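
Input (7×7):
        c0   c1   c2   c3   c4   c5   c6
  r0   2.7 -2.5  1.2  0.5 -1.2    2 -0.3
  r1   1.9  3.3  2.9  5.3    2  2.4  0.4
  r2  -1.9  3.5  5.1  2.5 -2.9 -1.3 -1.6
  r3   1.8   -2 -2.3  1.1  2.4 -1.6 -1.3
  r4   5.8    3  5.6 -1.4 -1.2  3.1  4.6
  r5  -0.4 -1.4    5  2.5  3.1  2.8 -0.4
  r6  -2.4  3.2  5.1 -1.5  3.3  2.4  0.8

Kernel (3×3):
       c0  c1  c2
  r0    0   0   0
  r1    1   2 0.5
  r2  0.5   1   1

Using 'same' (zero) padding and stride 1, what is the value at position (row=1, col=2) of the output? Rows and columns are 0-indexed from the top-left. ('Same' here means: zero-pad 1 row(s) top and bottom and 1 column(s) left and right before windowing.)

21.1

The receptive field on the zero-padded input at this output position is [-2.5 1.2 0.5 / 3.3 2.9 5.3 / 3.5 5.1 2.5]. Elementwise product with the kernel and sum: 3.3·1 + 2.9·2 + 5.3·0.5 + 3.5·0.5 + 5.1·1 + 2.5·1.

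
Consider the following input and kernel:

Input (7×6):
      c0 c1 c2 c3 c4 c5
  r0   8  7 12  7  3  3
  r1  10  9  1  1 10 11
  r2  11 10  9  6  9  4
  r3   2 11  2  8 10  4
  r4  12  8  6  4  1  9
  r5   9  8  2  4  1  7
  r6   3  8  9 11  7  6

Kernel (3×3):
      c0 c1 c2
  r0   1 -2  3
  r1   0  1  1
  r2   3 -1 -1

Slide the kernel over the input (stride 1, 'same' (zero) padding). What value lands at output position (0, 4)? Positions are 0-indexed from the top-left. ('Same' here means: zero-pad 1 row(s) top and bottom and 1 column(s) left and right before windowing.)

The receptive field on the zero-padded input at this output position is [0 0 0 / 7 3 3 / 1 10 11]. Elementwise product with the kernel and sum: 0·1 + 0·-2 + 0·3 + 3·1 + 3·1 + 1·3 + 10·-1 + 11·-1.

-12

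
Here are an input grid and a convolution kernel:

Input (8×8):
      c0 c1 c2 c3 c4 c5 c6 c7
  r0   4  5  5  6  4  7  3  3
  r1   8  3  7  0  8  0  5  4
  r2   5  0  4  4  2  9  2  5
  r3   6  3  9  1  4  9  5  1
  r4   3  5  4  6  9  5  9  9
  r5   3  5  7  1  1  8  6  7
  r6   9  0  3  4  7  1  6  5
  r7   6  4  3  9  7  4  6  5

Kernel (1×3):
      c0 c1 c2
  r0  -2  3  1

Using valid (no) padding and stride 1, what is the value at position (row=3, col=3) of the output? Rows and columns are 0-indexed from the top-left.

19

The receptive field on the input at this output position is [1 4 9]. Elementwise product with the kernel and sum: 1·-2 + 4·3 + 9·1.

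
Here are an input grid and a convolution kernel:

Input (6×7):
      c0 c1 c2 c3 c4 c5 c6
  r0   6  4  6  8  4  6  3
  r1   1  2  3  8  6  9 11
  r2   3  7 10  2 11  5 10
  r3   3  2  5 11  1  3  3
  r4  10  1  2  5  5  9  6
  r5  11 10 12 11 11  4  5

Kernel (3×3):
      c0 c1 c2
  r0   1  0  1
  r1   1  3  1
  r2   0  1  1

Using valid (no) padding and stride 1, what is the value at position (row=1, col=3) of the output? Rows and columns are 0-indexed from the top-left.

61

The receptive field on the input at this output position is [8 6 9 / 2 11 5 / 11 1 3]. Elementwise product with the kernel and sum: 8·1 + 9·1 + 2·1 + 11·3 + 5·1 + 1·1 + 3·1.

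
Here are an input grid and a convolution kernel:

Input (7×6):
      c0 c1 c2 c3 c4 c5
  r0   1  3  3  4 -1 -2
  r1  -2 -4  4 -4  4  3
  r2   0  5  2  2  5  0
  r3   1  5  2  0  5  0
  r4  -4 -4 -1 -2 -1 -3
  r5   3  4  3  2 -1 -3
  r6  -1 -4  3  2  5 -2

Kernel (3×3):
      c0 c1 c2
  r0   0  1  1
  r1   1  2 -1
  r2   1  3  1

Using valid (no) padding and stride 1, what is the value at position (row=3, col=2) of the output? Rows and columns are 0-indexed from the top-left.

The receptive field on the input at this output position is [2 0 5 / -1 -2 -1 / 3 2 -1]. Elementwise product with the kernel and sum: 0·1 + 5·1 + -1·1 + -2·2 + -1·-1 + 3·1 + 2·3 + -1·1.

9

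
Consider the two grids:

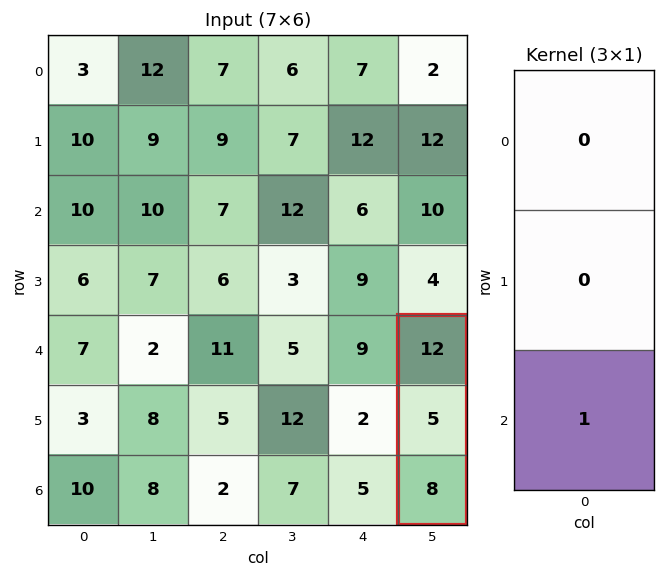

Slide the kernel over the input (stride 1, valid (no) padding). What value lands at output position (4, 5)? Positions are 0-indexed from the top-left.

8

The receptive field on the input at this output position is [12 / 5 / 8]. Elementwise product with the kernel and sum: 8·1.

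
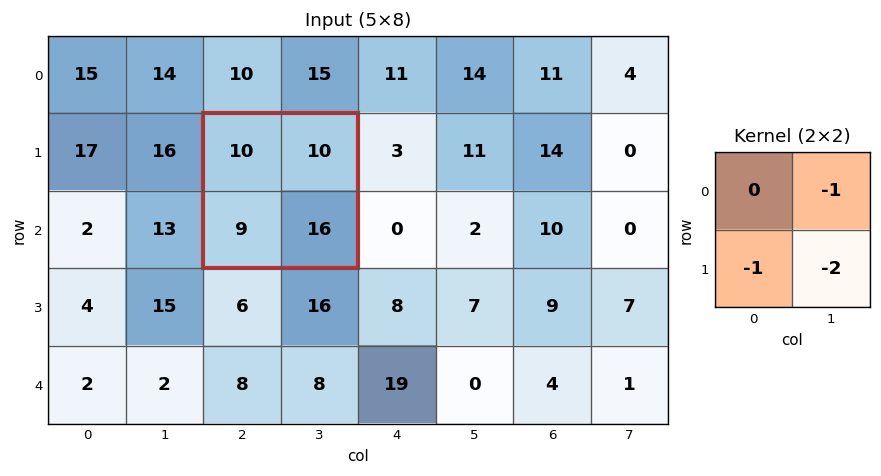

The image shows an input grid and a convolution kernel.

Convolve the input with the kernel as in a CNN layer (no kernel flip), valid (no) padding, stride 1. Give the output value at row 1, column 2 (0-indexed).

-51

The receptive field on the input at this output position is [10 10 / 9 16]. Elementwise product with the kernel and sum: 10·-1 + 9·-1 + 16·-2.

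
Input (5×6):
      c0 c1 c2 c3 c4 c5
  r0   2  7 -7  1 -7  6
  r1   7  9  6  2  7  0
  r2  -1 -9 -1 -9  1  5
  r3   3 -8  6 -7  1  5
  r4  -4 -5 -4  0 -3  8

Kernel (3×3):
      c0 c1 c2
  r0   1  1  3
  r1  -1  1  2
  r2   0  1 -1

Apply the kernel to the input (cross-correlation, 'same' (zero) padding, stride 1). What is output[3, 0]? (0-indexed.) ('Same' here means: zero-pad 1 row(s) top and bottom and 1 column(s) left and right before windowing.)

-40

The receptive field on the zero-padded input at this output position is [0 -1 -9 / 0 3 -8 / 0 -4 -5]. Elementwise product with the kernel and sum: 0·1 + -1·1 + -9·3 + 0·-1 + 3·1 + -8·2 + -4·1 + -5·-1.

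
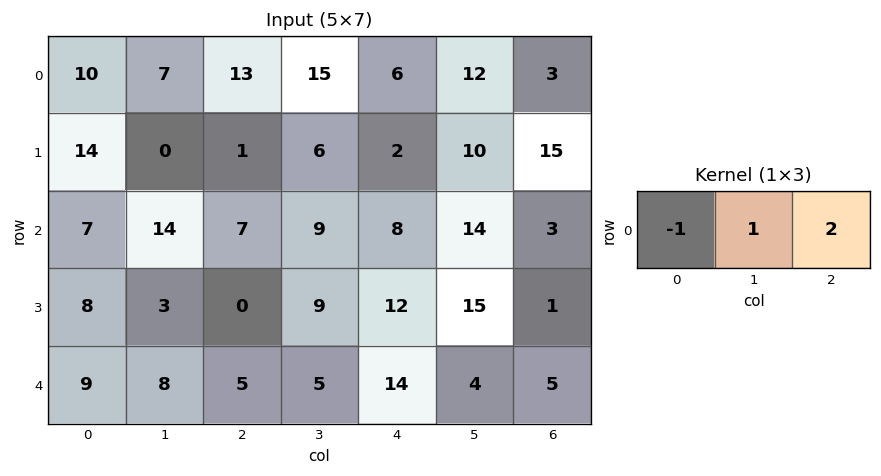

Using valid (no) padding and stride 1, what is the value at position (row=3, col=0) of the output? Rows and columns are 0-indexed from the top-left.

-5

The receptive field on the input at this output position is [8 3 0]. Elementwise product with the kernel and sum: 8·-1 + 3·1 + 0·2.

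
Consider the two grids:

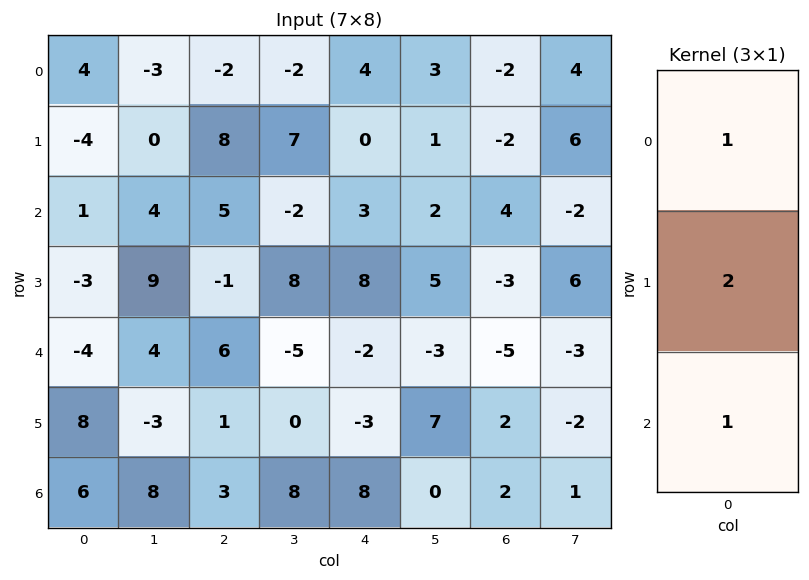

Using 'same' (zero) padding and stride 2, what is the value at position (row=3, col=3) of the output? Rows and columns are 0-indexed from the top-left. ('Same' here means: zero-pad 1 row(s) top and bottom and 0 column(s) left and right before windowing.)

6

The receptive field on the zero-padded input at this output position is [2 / 2 / 0]. Elementwise product with the kernel and sum: 2·1 + 2·2 + 0·1.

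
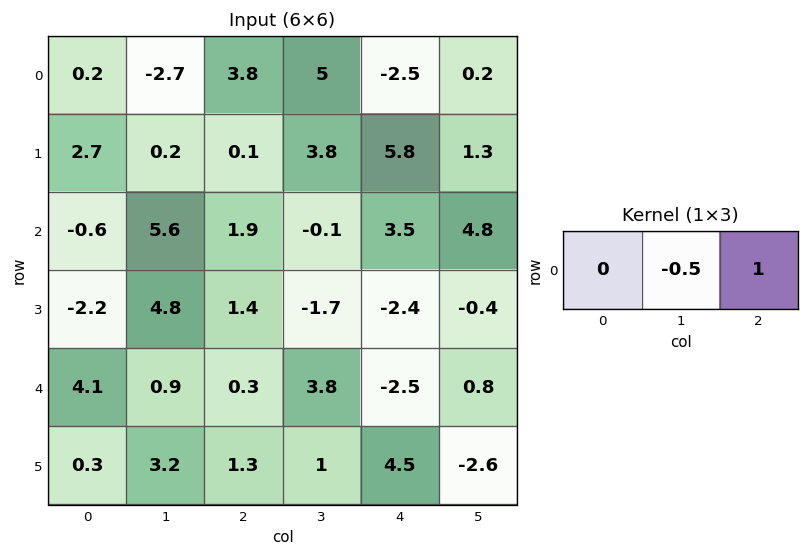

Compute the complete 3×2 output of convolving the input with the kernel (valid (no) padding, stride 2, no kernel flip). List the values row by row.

5.15 -5
-0.9 3.55
-0.15 -4.4

Output[0,0]: The receptive field on the input at this output position is [0.2 -2.7 3.8]. Elementwise product with the kernel and sum: -2.7·-0.5 + 3.8·1.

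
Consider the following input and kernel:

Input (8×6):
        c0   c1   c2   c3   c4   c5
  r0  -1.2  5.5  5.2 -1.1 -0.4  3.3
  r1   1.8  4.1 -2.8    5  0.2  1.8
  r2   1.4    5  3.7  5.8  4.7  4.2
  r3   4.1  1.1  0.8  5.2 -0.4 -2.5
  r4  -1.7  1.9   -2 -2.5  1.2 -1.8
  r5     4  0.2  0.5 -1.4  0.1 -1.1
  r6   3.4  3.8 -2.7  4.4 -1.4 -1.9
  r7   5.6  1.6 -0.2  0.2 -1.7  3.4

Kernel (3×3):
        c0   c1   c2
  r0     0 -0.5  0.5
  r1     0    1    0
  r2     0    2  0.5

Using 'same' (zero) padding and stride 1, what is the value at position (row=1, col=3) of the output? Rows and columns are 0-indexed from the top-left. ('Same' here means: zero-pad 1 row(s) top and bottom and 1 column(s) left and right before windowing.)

19.3

The receptive field on the zero-padded input at this output position is [5.2 -1.1 -0.4 / -2.8 5 0.2 / 3.7 5.8 4.7]. Elementwise product with the kernel and sum: -1.1·-0.5 + -0.4·0.5 + 5·1 + 5.8·2 + 4.7·0.5.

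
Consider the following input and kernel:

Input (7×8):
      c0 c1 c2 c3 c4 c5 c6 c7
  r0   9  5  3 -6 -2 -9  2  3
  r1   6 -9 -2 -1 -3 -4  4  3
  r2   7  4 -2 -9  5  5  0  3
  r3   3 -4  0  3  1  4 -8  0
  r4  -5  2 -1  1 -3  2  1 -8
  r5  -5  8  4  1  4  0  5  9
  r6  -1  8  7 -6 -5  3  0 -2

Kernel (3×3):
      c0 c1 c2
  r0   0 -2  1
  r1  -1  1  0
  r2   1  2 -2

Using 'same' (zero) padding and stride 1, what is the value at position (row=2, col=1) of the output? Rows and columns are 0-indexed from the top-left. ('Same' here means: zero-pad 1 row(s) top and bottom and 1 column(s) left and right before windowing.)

8

The receptive field on the zero-padded input at this output position is [6 -9 -2 / 7 4 -2 / 3 -4 0]. Elementwise product with the kernel and sum: -9·-2 + -2·1 + 7·-1 + 4·1 + 3·1 + -4·2 + 0·-2.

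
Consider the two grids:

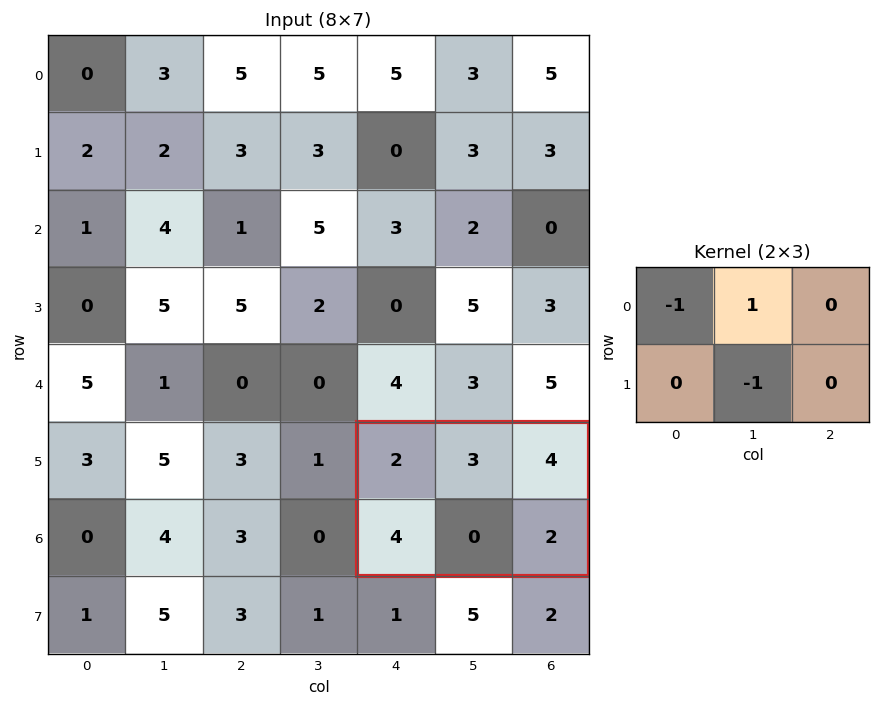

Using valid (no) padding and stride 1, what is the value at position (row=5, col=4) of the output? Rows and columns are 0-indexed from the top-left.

The receptive field on the input at this output position is [2 3 4 / 4 0 2]. Elementwise product with the kernel and sum: 2·-1 + 3·1 + 0·-1.

1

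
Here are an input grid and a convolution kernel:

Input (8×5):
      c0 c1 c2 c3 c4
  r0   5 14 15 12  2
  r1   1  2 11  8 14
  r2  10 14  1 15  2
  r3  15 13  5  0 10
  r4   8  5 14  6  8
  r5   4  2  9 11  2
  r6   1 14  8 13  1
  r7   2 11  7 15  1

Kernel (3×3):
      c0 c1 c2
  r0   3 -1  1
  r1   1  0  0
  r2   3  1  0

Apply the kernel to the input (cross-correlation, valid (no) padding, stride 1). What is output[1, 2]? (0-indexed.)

55

The receptive field on the input at this output position is [11 8 14 / 1 15 2 / 5 0 10]. Elementwise product with the kernel and sum: 11·3 + 8·-1 + 14·1 + 1·1 + 5·3 + 0·1.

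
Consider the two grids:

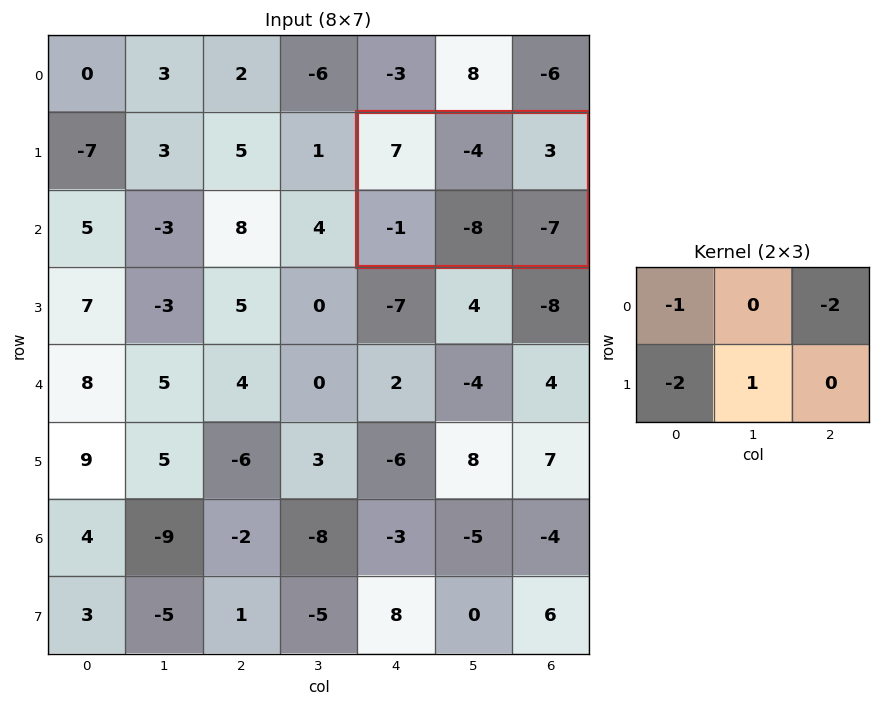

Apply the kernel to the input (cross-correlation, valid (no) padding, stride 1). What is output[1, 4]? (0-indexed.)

-19

The receptive field on the input at this output position is [7 -4 3 / -1 -8 -7]. Elementwise product with the kernel and sum: 7·-1 + 3·-2 + -1·-2 + -8·1.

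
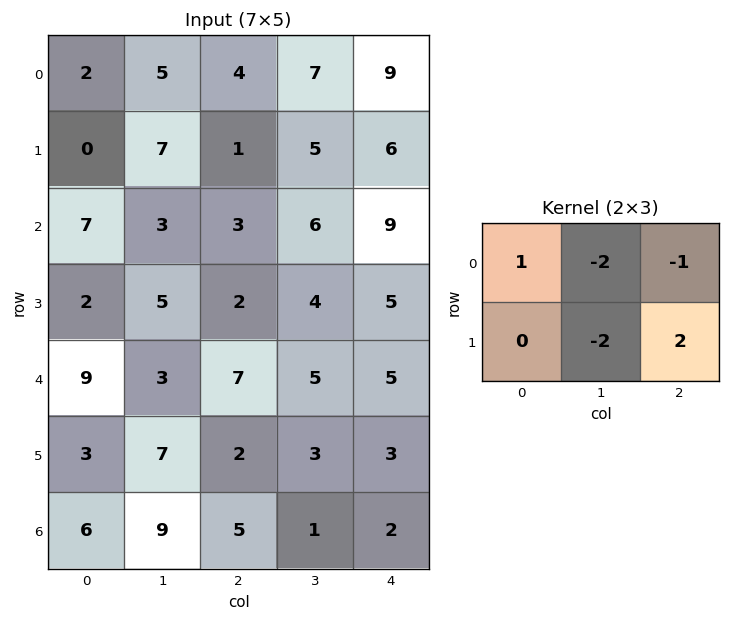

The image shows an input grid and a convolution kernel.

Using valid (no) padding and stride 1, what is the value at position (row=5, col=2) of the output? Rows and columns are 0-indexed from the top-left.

The receptive field on the input at this output position is [2 3 3 / 5 1 2]. Elementwise product with the kernel and sum: 2·1 + 3·-2 + 3·-1 + 1·-2 + 2·2.

-5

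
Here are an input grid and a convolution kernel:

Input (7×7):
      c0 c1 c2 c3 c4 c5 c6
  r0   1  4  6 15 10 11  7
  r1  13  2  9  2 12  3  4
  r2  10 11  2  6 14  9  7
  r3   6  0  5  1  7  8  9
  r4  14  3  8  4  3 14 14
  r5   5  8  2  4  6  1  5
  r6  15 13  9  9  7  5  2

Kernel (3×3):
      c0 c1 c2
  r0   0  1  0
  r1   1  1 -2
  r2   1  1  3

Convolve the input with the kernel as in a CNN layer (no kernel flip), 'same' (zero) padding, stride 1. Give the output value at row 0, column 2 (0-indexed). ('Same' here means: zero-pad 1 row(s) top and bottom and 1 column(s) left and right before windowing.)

-3

The receptive field on the zero-padded input at this output position is [0 0 0 / 4 6 15 / 2 9 2]. Elementwise product with the kernel and sum: 0·1 + 4·1 + 6·1 + 15·-2 + 2·1 + 9·1 + 2·3.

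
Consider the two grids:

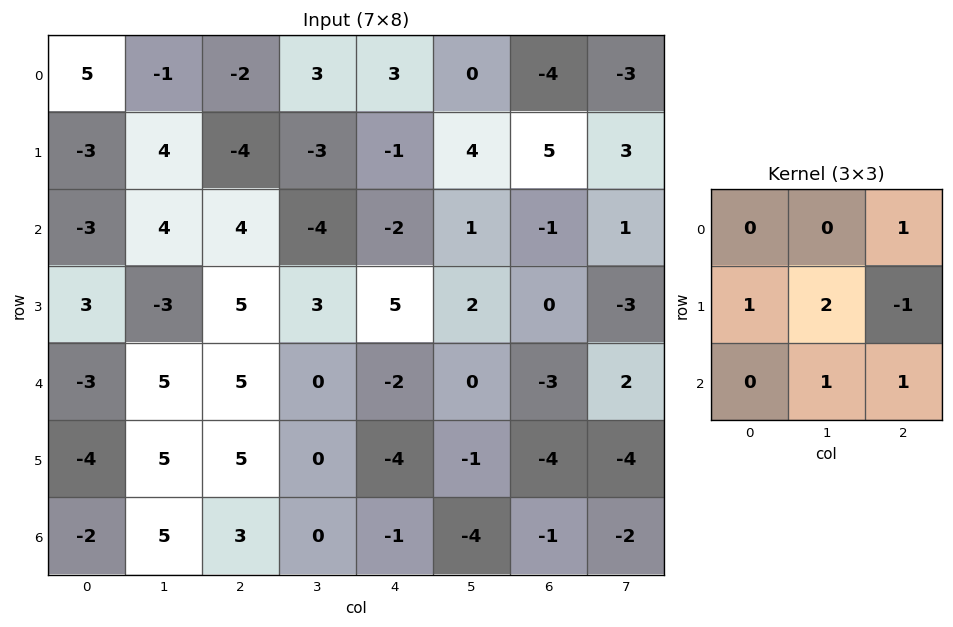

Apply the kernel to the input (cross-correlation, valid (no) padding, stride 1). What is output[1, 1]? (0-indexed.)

The receptive field on the input at this output position is [4 -4 -3 / 4 4 -4 / -3 5 3]. Elementwise product with the kernel and sum: -3·1 + 4·1 + 4·2 + -4·-1 + 5·1 + 3·1.

21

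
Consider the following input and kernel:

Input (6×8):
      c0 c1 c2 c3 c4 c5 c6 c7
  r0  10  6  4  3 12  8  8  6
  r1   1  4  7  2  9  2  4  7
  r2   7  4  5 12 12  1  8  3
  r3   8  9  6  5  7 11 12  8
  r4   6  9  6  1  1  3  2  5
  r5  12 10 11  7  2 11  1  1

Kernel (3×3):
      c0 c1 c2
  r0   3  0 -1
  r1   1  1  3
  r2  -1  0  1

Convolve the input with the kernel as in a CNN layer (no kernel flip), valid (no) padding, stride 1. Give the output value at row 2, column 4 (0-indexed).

83

The receptive field on the input at this output position is [12 1 8 / 7 11 12 / 1 3 2]. Elementwise product with the kernel and sum: 12·3 + 8·-1 + 7·1 + 11·1 + 12·3 + 1·-1 + 2·1.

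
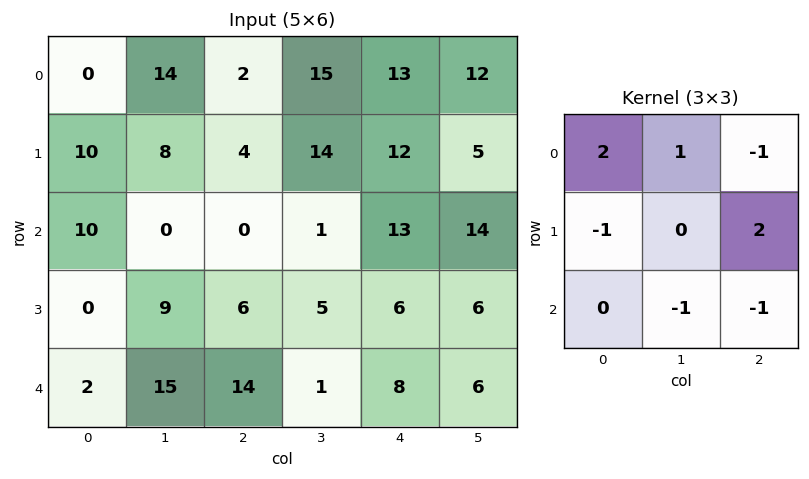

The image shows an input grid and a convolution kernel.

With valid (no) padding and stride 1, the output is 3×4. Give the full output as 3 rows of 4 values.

Output[0,0]: The receptive field on the input at this output position is [0 14 2 / 10 8 4 / 10 0 0]. Elementwise product with the kernel and sum: 0·2 + 14·1 + 2·-1 + 10·-1 + 4·2 + 0·-1 + 0·-1.
Output[0,1]: The receptive field on the input at this output position is [14 2 15 / 8 4 14 / 0 0 1]. Elementwise product with the kernel and sum: 14·2 + 2·1 + 15·-1 + 8·-1 + 14·2 + 0·-1 + 1·-1.

10 34 12 0
-1 -3 25 50
3 -15 -15 -6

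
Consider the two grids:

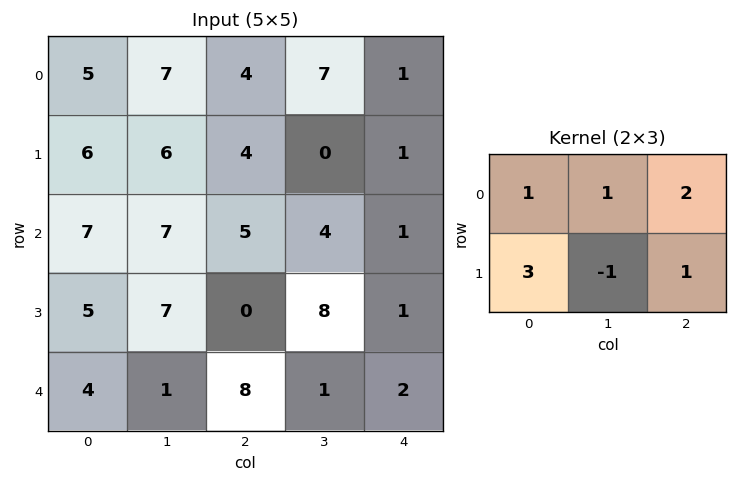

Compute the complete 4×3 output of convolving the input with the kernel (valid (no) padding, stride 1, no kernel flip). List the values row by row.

Output[0,0]: The receptive field on the input at this output position is [5 7 4 / 6 6 4]. Elementwise product with the kernel and sum: 5·1 + 7·1 + 4·2 + 6·3 + 6·-1 + 4·1.
Output[0,1]: The receptive field on the input at this output position is [7 4 7 / 6 4 0]. Elementwise product with the kernel and sum: 7·1 + 4·1 + 7·2 + 6·3 + 4·-1 + 0·1.

36 39 26
39 30 18
32 49 4
31 19 35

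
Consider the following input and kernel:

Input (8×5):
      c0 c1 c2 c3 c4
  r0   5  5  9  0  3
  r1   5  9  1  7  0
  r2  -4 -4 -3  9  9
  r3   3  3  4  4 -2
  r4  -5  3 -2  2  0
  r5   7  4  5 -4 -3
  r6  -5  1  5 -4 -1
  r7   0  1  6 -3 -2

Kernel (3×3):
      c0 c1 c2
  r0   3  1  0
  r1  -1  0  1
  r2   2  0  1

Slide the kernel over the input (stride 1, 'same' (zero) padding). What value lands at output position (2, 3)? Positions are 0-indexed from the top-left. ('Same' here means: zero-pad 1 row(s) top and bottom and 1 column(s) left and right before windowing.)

The receptive field on the zero-padded input at this output position is [1 7 0 / -3 9 9 / 4 4 -2]. Elementwise product with the kernel and sum: 1·3 + 7·1 + -3·-1 + 9·1 + 4·2 + -2·1.

28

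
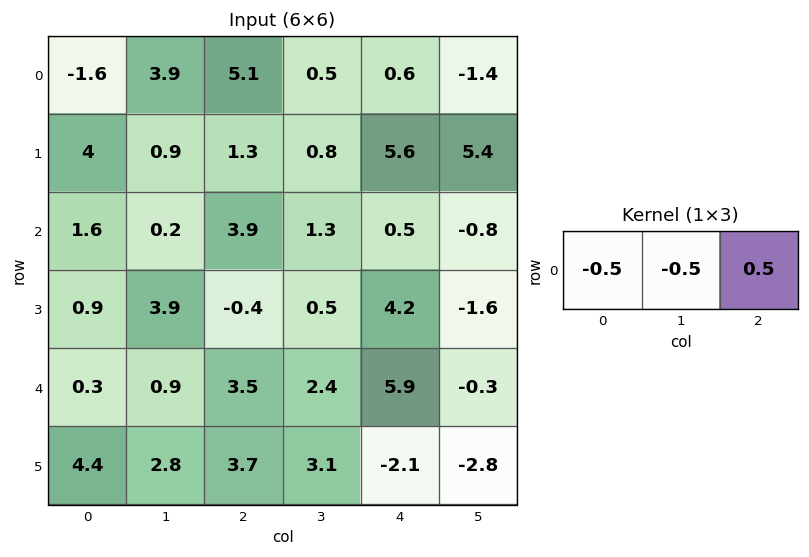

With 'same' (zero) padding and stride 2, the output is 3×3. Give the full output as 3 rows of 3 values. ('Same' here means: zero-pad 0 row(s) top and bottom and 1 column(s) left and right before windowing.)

2.75 -4.25 -1.25
-0.7 -1.4 -1.3
0.3 -1 -4.3

Output[0,0]: The receptive field on the zero-padded input at this output position is [0 -1.6 3.9]. Elementwise product with the kernel and sum: 0·-0.5 + -1.6·-0.5 + 3.9·0.5.
Output[0,1]: The receptive field on the zero-padded input at this output position is [3.9 5.1 0.5]. Elementwise product with the kernel and sum: 3.9·-0.5 + 5.1·-0.5 + 0.5·0.5.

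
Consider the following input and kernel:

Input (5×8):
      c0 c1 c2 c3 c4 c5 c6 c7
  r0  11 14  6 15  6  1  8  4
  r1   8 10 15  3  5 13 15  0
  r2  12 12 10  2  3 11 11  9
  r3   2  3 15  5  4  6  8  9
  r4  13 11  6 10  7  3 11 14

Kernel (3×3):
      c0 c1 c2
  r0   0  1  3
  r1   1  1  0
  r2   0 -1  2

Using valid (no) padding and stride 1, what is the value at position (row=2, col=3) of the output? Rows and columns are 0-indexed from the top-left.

44

The receptive field on the input at this output position is [2 3 11 / 5 4 6 / 10 7 3]. Elementwise product with the kernel and sum: 3·1 + 11·3 + 5·1 + 4·1 + 7·-1 + 3·2.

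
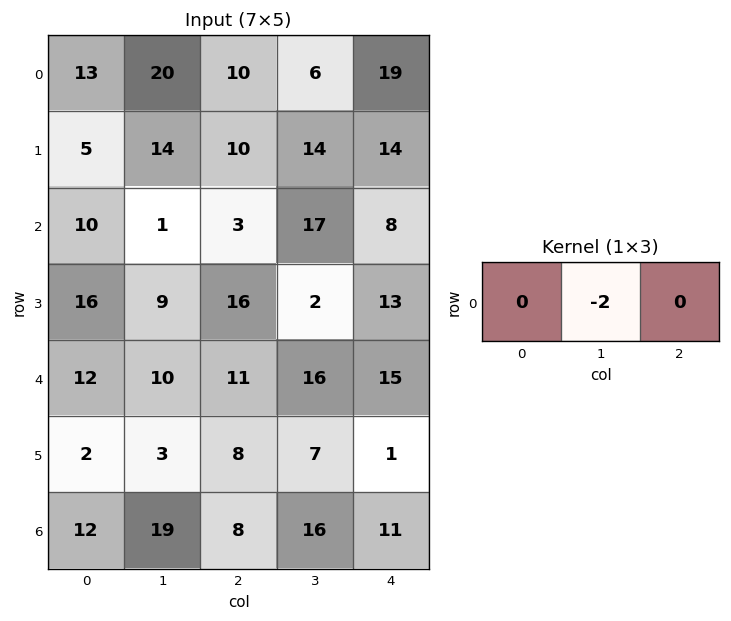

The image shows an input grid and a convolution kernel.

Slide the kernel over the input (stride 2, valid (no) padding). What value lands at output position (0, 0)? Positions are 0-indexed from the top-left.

-40

The receptive field on the input at this output position is [13 20 10]. Elementwise product with the kernel and sum: 20·-2.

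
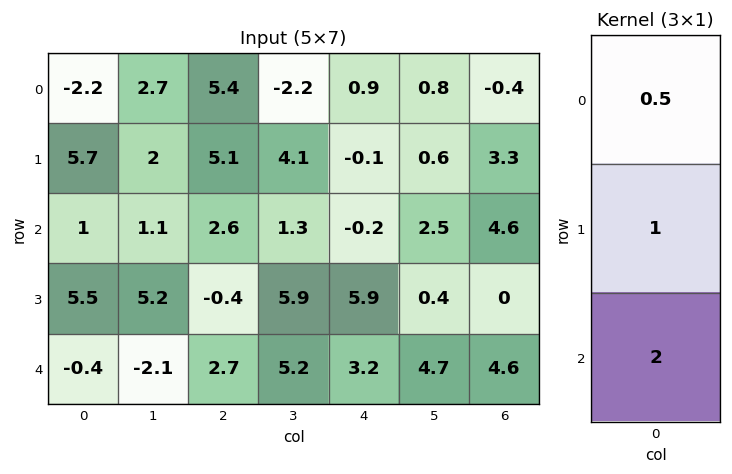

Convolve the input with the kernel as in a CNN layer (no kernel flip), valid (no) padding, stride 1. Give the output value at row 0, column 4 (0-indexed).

-0.05

The receptive field on the input at this output position is [0.9 / -0.1 / -0.2]. Elementwise product with the kernel and sum: 0.9·0.5 + -0.1·1 + -0.2·2.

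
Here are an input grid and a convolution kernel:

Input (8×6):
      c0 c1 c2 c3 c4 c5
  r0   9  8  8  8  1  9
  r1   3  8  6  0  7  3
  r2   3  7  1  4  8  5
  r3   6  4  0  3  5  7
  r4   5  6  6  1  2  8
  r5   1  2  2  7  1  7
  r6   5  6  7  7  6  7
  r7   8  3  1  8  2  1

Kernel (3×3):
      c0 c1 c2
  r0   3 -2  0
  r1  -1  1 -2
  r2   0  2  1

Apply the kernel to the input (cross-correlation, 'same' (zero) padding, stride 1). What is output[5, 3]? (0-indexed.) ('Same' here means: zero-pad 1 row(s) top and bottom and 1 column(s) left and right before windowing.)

39

The receptive field on the zero-padded input at this output position is [6 1 2 / 2 7 1 / 7 7 6]. Elementwise product with the kernel and sum: 6·3 + 1·-2 + 2·-1 + 7·1 + 1·-2 + 7·2 + 6·1.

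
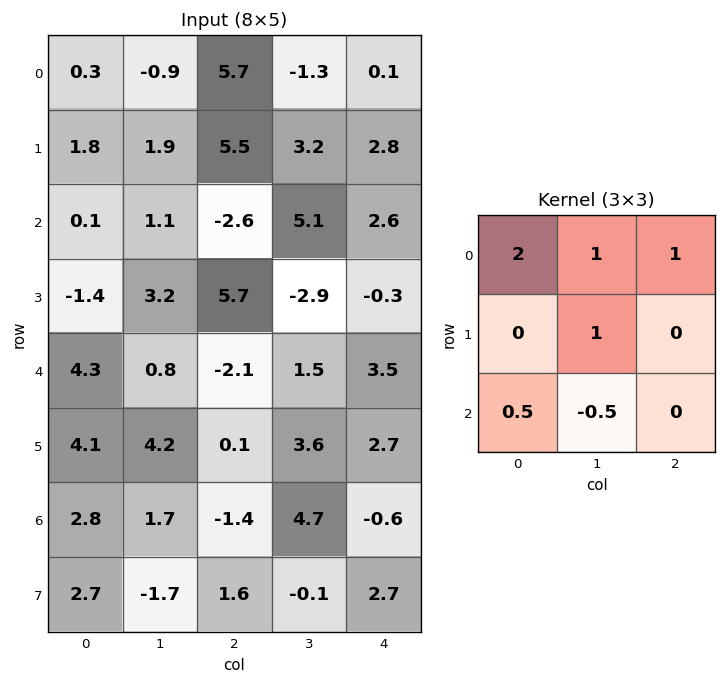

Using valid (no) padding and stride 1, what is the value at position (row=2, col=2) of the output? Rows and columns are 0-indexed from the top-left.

The receptive field on the input at this output position is [-2.6 5.1 2.6 / 5.7 -2.9 -0.3 / -2.1 1.5 3.5]. Elementwise product with the kernel and sum: -2.6·2 + 5.1·1 + 2.6·1 + -2.9·1 + -2.1·0.5 + 1.5·-0.5.

-2.2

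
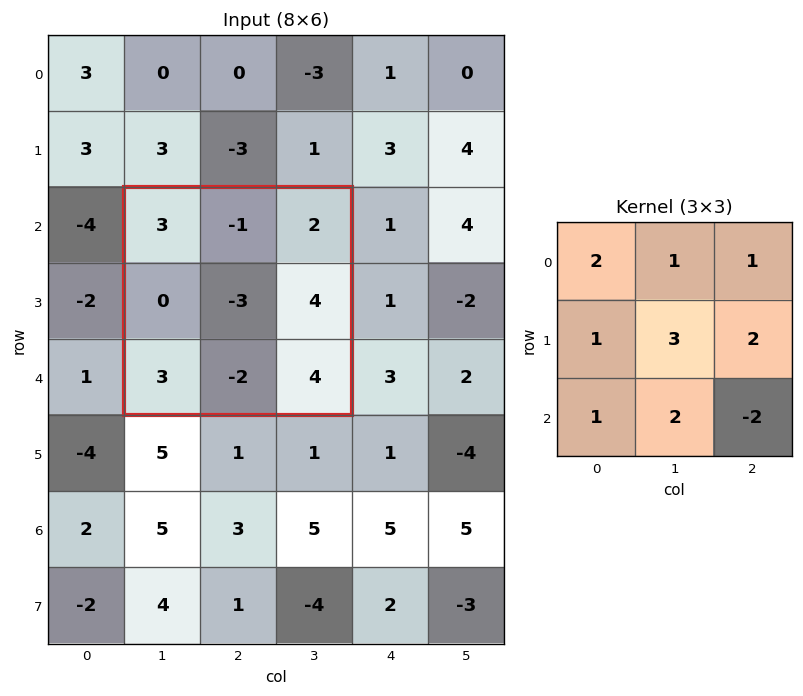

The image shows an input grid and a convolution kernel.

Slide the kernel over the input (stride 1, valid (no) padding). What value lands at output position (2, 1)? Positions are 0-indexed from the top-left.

-3

The receptive field on the input at this output position is [3 -1 2 / 0 -3 4 / 3 -2 4]. Elementwise product with the kernel and sum: 3·2 + -1·1 + 2·1 + 0·1 + -3·3 + 4·2 + 3·1 + -2·2 + 4·-2.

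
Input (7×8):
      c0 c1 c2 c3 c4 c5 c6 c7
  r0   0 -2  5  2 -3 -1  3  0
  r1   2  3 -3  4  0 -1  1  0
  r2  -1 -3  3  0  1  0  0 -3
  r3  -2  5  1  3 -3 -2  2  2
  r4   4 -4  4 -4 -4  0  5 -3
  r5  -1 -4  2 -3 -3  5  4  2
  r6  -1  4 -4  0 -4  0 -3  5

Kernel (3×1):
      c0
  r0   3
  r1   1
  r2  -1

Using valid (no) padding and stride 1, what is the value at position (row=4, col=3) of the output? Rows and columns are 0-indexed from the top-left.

-15

The receptive field on the input at this output position is [-4 / -3 / 0]. Elementwise product with the kernel and sum: -4·3 + -3·1 + 0·-1.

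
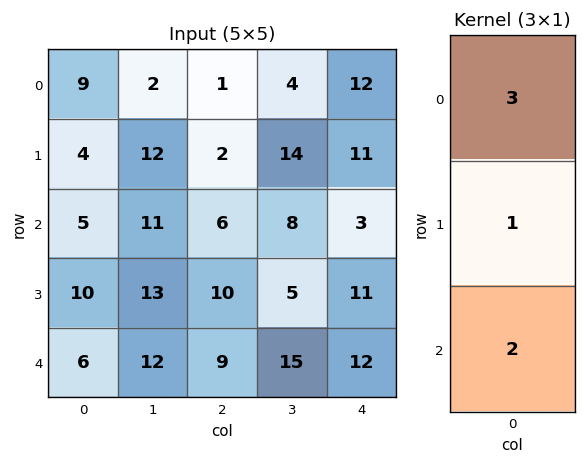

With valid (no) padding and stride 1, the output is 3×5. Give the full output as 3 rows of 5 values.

Output[0,0]: The receptive field on the input at this output position is [9 / 4 / 5]. Elementwise product with the kernel and sum: 9·3 + 4·1 + 5·2.
Output[0,1]: The receptive field on the input at this output position is [2 / 12 / 11]. Elementwise product with the kernel and sum: 2·3 + 12·1 + 11·2.

41 40 17 42 53
37 73 32 60 58
37 70 46 59 44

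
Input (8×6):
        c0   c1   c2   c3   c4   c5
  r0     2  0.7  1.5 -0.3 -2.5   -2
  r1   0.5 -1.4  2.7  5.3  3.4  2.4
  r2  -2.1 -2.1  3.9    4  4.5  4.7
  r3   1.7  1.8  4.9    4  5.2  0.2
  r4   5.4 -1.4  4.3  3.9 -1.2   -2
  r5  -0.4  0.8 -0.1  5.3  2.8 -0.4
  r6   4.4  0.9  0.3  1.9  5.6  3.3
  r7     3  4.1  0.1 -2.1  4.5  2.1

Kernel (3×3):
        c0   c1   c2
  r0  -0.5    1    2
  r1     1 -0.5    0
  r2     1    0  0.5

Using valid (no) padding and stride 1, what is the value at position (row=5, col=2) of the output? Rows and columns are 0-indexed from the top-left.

The receptive field on the input at this output position is [-0.1 5.3 2.8 / 0.3 1.9 5.6 / 0.1 -2.1 4.5]. Elementwise product with the kernel and sum: -0.1·-0.5 + 5.3·1 + 2.8·2 + 0.3·1 + 1.9·-0.5 + 0.1·1 + 4.5·0.5.

12.65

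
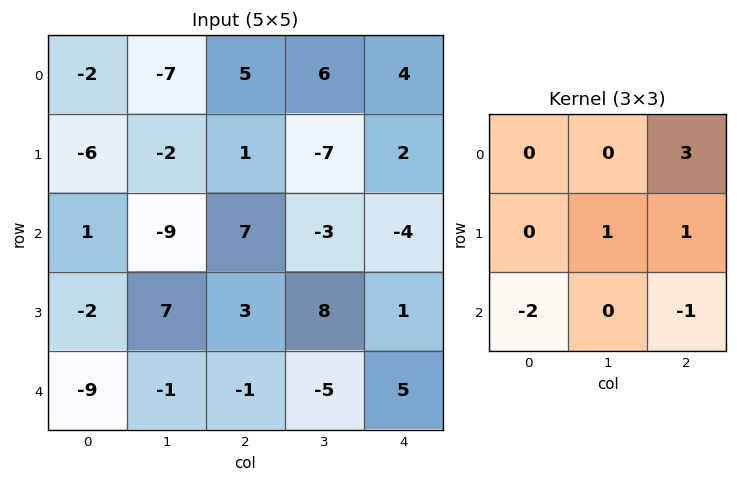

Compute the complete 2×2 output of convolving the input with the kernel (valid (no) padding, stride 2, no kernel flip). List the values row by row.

Output[0,0]: The receptive field on the input at this output position is [-2 -7 5 / -6 -2 1 / 1 -9 7]. Elementwise product with the kernel and sum: 5·3 + -2·1 + 1·1 + 1·-2 + 7·-1.

5 -3
50 -6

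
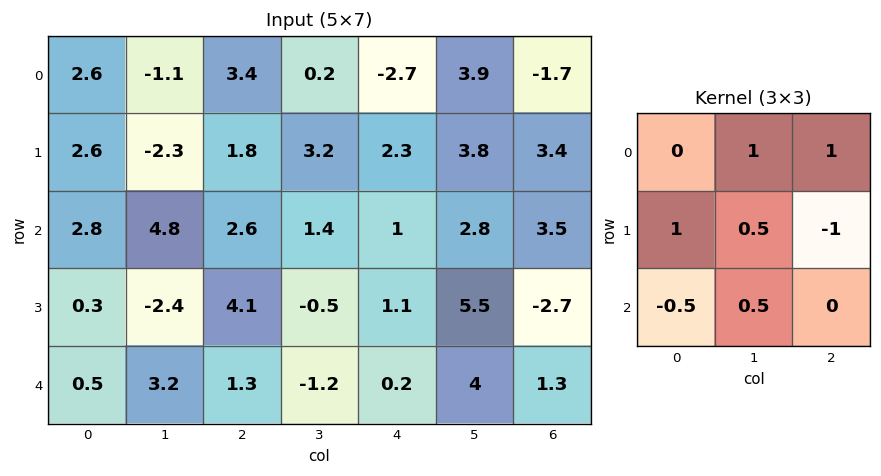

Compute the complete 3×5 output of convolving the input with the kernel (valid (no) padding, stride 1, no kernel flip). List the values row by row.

2.95 -2.1 -2 1.55 3.9
0.75 12.95 5.5 6 8.3
3.75 3.2 3.9 -0.95 14.75

Output[0,0]: The receptive field on the input at this output position is [2.6 -1.1 3.4 / 2.6 -2.3 1.8 / 2.8 4.8 2.6]. Elementwise product with the kernel and sum: -1.1·1 + 3.4·1 + 2.6·1 + -2.3·0.5 + 1.8·-1 + 2.8·-0.5 + 4.8·0.5.
Output[0,1]: The receptive field on the input at this output position is [-1.1 3.4 0.2 / -2.3 1.8 3.2 / 4.8 2.6 1.4]. Elementwise product with the kernel and sum: 3.4·1 + 0.2·1 + -2.3·1 + 1.8·0.5 + 3.2·-1 + 4.8·-0.5 + 2.6·0.5.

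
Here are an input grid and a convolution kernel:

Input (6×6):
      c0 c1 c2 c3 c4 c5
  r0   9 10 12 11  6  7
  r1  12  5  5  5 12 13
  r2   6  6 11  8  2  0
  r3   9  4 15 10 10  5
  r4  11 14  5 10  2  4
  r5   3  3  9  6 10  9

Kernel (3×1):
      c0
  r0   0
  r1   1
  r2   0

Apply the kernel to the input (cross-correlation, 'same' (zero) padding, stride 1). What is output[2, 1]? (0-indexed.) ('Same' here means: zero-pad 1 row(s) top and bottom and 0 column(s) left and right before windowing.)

The receptive field on the zero-padded input at this output position is [5 / 6 / 4]. Elementwise product with the kernel and sum: 6·1.

6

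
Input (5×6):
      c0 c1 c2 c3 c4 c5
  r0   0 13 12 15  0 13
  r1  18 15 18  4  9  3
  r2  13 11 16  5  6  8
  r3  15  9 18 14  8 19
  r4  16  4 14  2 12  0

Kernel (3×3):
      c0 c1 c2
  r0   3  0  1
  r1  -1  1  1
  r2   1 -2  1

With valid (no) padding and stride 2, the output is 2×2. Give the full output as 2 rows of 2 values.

34 43
89 80

Output[0,0]: The receptive field on the input at this output position is [0 13 12 / 18 15 18 / 13 11 16]. Elementwise product with the kernel and sum: 0·3 + 12·1 + 18·-1 + 15·1 + 18·1 + 13·1 + 11·-2 + 16·1.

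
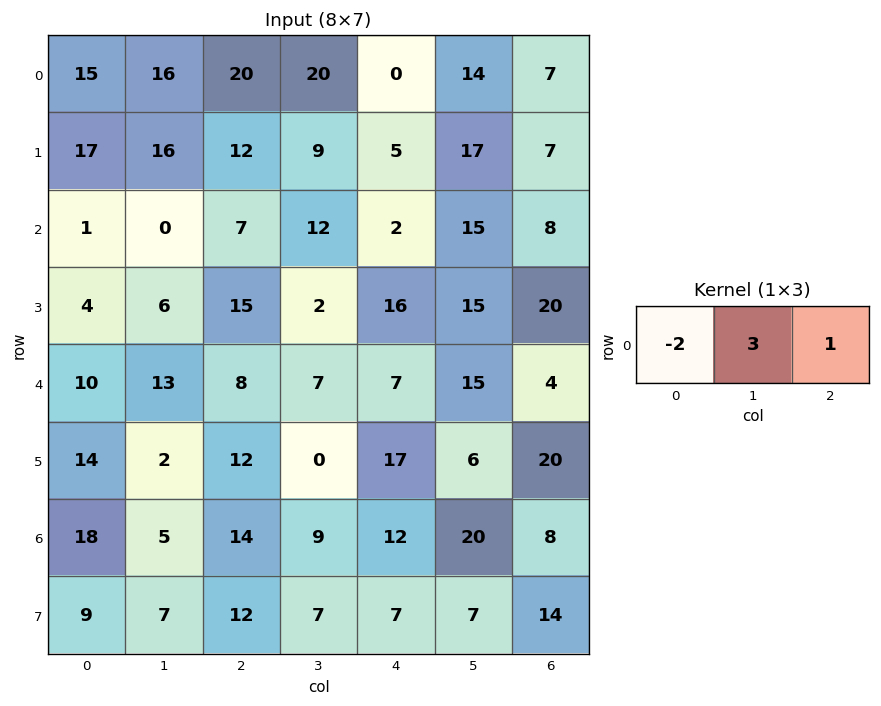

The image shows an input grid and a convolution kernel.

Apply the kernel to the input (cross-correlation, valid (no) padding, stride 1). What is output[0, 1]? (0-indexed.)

48

The receptive field on the input at this output position is [16 20 20]. Elementwise product with the kernel and sum: 16·-2 + 20·3 + 20·1.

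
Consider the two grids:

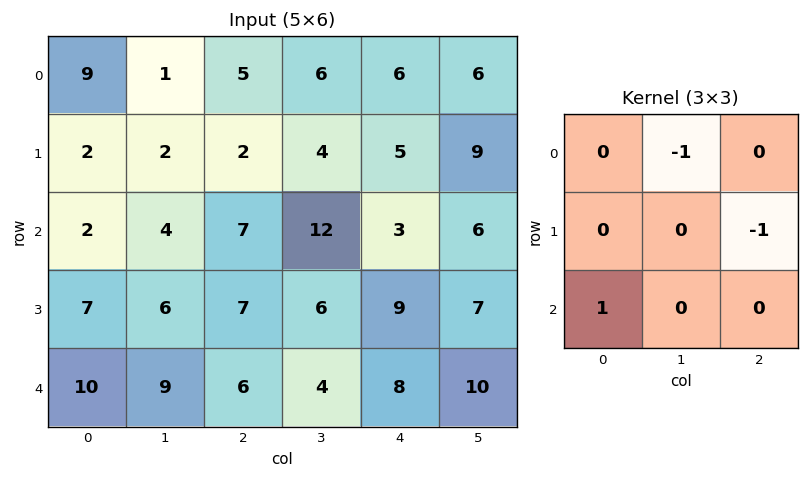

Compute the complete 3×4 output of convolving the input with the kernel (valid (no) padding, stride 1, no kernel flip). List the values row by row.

Output[0,0]: The receptive field on the input at this output position is [9 1 5 / 2 2 2 / 2 4 7]. Elementwise product with the kernel and sum: 1·-1 + 2·-1 + 2·1.

-1 -5 -4 -3
-2 -8 0 -5
-1 -4 -15 -6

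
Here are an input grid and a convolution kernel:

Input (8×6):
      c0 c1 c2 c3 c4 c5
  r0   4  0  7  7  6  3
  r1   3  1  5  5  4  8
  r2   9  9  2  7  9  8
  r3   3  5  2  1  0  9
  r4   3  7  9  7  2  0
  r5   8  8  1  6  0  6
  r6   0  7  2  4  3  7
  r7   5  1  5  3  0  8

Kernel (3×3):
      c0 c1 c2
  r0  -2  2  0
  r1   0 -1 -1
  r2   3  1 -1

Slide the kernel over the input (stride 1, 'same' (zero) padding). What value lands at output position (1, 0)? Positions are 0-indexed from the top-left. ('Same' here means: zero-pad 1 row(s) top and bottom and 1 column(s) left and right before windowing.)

4

The receptive field on the zero-padded input at this output position is [0 4 0 / 0 3 1 / 0 9 9]. Elementwise product with the kernel and sum: 0·-2 + 4·2 + 3·-1 + 1·-1 + 0·3 + 9·1 + 9·-1.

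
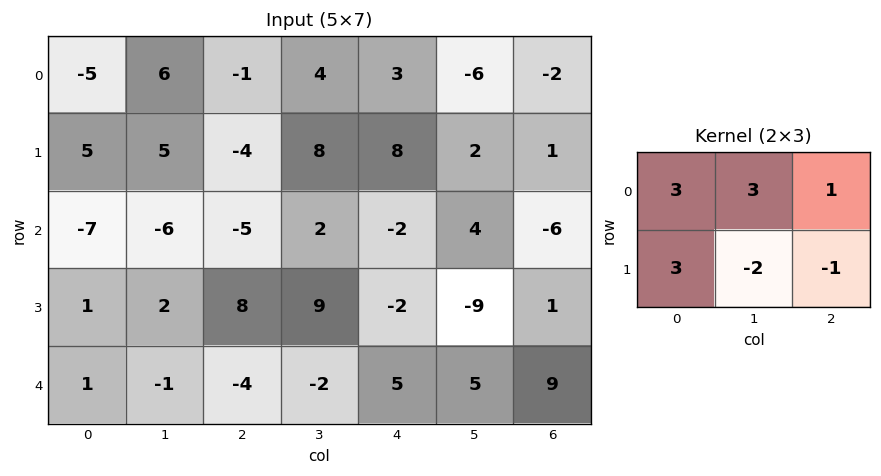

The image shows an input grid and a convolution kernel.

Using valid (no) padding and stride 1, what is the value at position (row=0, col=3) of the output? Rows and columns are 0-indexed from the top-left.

The receptive field on the input at this output position is [4 3 -6 / 8 8 2]. Elementwise product with the kernel and sum: 4·3 + 3·3 + -6·1 + 8·3 + 8·-2 + 2·-1.

21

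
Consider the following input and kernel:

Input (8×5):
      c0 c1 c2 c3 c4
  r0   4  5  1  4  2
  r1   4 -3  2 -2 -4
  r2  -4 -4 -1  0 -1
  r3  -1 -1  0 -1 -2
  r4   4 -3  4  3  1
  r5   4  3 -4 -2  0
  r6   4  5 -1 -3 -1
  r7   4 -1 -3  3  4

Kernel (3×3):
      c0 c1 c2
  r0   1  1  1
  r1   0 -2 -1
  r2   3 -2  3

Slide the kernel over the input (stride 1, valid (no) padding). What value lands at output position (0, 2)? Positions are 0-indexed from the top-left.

The receptive field on the input at this output position is [1 4 2 / 2 -2 -4 / -1 0 -1]. Elementwise product with the kernel and sum: 1·1 + 4·1 + 2·1 + -2·-2 + -4·-1 + -1·3 + 0·-2 + -1·3.

9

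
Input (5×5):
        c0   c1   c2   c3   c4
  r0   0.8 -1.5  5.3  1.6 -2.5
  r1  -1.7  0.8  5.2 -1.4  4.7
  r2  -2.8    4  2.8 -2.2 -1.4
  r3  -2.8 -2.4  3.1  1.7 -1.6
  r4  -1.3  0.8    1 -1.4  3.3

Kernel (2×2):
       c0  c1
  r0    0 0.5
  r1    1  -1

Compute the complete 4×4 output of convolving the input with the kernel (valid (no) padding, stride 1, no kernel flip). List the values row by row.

-3.25 -1.75 7.4 -7.35
-6.4 3.8 4.3 1.55
1.6 -4.1 0.3 2.6
-3.3 1.35 3.25 -5.5

Output[0,0]: The receptive field on the input at this output position is [0.8 -1.5 / -1.7 0.8]. Elementwise product with the kernel and sum: -1.5·0.5 + -1.7·1 + 0.8·-1.
Output[0,1]: The receptive field on the input at this output position is [-1.5 5.3 / 0.8 5.2]. Elementwise product with the kernel and sum: 5.3·0.5 + 0.8·1 + 5.2·-1.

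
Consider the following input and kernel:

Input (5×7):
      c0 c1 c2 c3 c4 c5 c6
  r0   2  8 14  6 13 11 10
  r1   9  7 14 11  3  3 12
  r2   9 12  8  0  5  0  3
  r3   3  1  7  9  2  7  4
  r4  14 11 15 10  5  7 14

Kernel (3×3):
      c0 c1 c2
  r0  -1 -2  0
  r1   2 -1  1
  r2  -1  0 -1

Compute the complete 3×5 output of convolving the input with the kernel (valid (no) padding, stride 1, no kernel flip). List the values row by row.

Output[0,0]: The receptive field on the input at this output position is [2 8 14 / 9 7 14 / 9 12 8]. Elementwise product with the kernel and sum: 2·-1 + 8·-2 + 9·2 + 7·-1 + 14·1 + 9·-1 + 8·-1.

-10 -37 -19 -10 -28
-19 -29 -24 -38 -2
-50 -45 -21 -4 -23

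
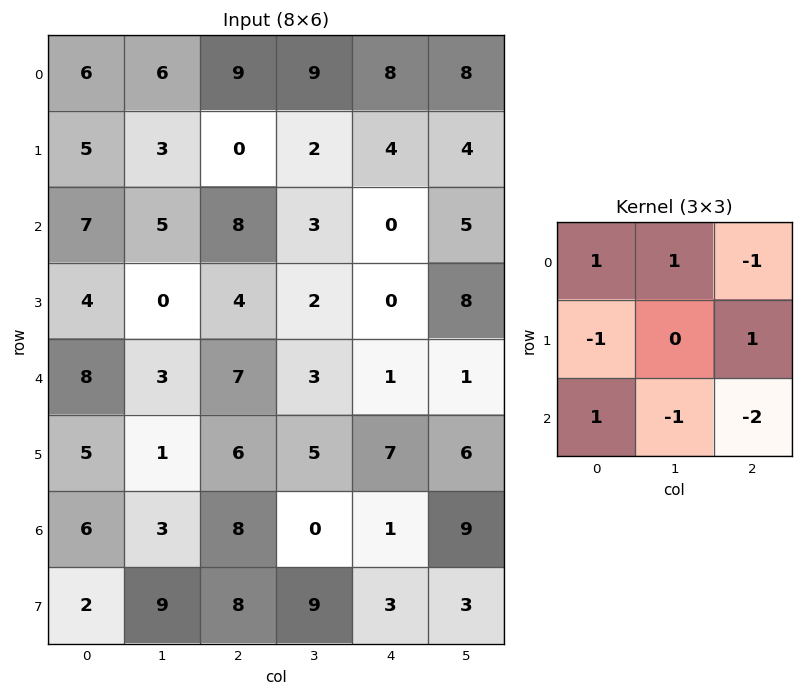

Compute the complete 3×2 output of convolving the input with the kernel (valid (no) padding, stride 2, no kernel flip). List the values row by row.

Output[0,0]: The receptive field on the input at this output position is [6 6 9 / 5 3 0 / 7 5 8]. Elementwise product with the kernel and sum: 6·1 + 6·1 + 9·-1 + 5·-1 + 0·1 + 7·1 + 5·-1 + 8·-2.
Output[0,1]: The receptive field on the input at this output position is [9 9 8 / 0 2 4 / 8 3 0]. Elementwise product with the kernel and sum: 9·1 + 9·1 + 8·-1 + 0·-1 + 4·1 + 8·1 + 3·-1 + 0·-2.

-16 19
-5 9
-8 16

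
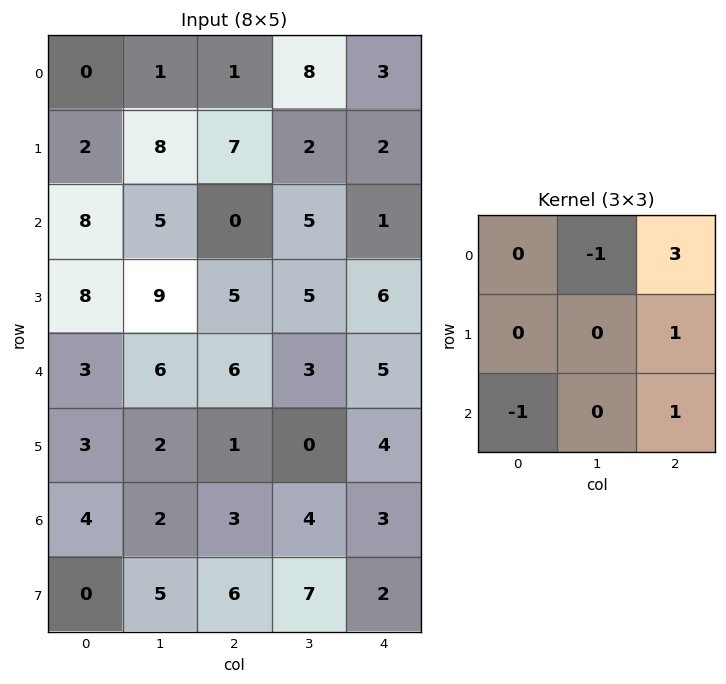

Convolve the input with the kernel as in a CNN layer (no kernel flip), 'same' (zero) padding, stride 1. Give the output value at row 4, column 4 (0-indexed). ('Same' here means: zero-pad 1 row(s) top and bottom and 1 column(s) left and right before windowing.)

-6

The receptive field on the zero-padded input at this output position is [5 6 0 / 3 5 0 / 0 4 0]. Elementwise product with the kernel and sum: 6·-1 + 0·3 + 0·1 + 0·-1 + 0·1.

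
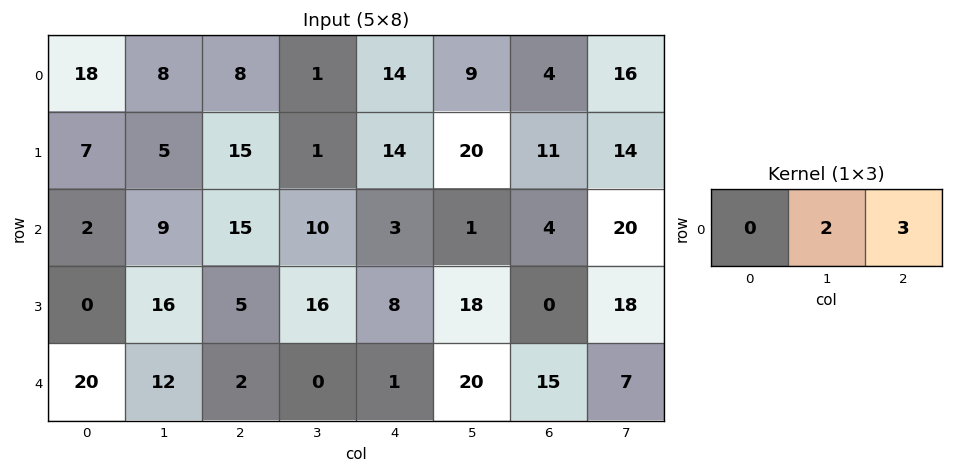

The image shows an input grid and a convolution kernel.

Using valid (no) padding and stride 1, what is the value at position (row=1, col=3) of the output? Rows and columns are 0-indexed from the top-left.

88

The receptive field on the input at this output position is [1 14 20]. Elementwise product with the kernel and sum: 14·2 + 20·3.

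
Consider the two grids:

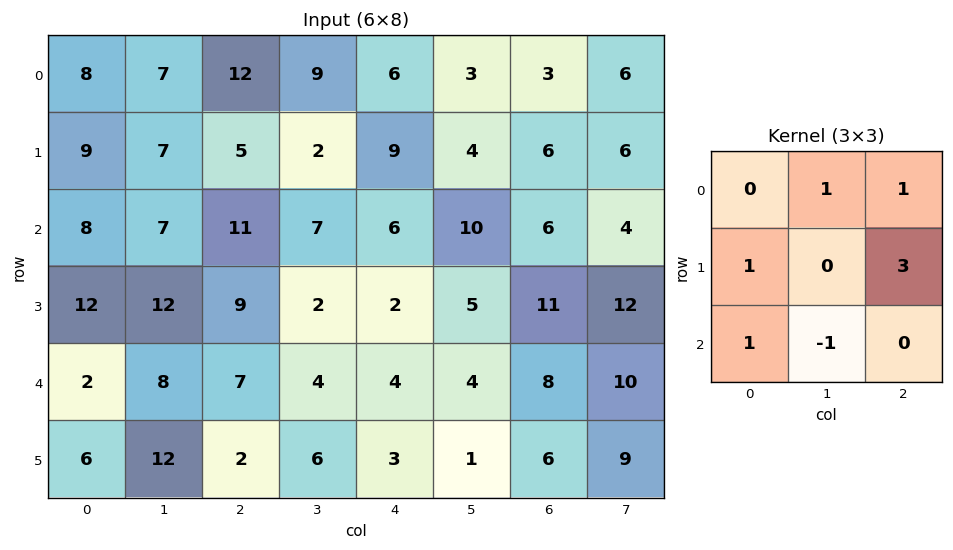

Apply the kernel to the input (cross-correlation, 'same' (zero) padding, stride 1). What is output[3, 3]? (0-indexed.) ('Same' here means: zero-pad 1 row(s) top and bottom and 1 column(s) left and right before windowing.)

31

The receptive field on the zero-padded input at this output position is [11 7 6 / 9 2 2 / 7 4 4]. Elementwise product with the kernel and sum: 7·1 + 6·1 + 9·1 + 2·3 + 7·1 + 4·-1.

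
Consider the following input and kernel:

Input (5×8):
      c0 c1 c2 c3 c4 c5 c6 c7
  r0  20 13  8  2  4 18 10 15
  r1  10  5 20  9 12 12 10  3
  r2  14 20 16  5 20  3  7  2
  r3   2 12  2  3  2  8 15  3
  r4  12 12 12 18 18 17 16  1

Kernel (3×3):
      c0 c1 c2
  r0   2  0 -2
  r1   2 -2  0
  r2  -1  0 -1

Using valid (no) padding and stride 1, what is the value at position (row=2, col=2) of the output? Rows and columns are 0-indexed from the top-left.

The receptive field on the input at this output position is [16 5 20 / 2 3 2 / 12 18 18]. Elementwise product with the kernel and sum: 16·2 + 20·-2 + 2·2 + 3·-2 + 12·-1 + 18·-1.

-40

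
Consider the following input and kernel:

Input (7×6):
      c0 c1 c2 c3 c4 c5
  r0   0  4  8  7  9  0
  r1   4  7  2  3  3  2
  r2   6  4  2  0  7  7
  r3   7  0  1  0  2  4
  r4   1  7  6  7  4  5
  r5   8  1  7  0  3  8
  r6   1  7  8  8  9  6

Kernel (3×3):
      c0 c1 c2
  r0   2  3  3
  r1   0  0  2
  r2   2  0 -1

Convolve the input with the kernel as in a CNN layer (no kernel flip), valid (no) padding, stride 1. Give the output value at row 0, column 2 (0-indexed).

67

The receptive field on the input at this output position is [8 7 9 / 2 3 3 / 2 0 7]. Elementwise product with the kernel and sum: 8·2 + 7·3 + 9·3 + 3·2 + 2·2 + 7·-1.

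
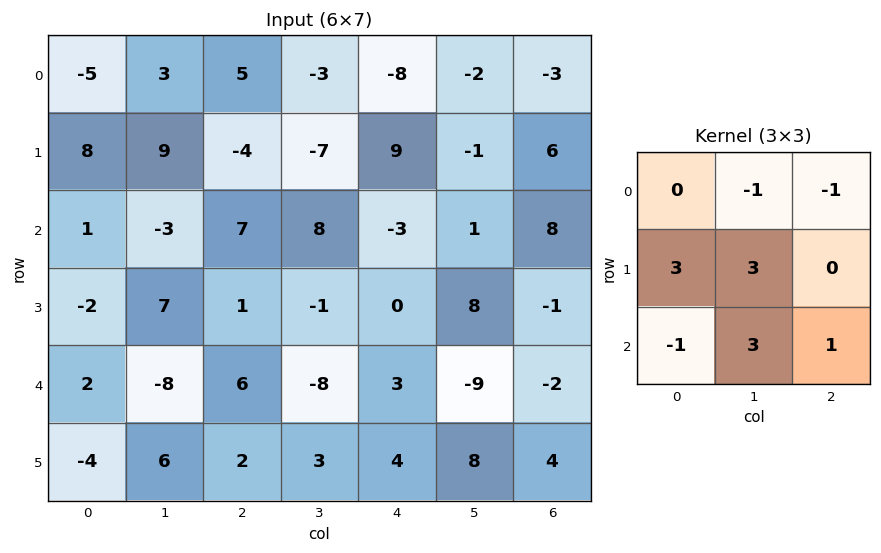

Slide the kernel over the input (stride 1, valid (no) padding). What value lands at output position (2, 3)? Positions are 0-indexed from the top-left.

7

The receptive field on the input at this output position is [8 -3 1 / -1 0 8 / -8 3 -9]. Elementwise product with the kernel and sum: -3·-1 + 1·-1 + -1·3 + 0·3 + -8·-1 + 3·3 + -9·1.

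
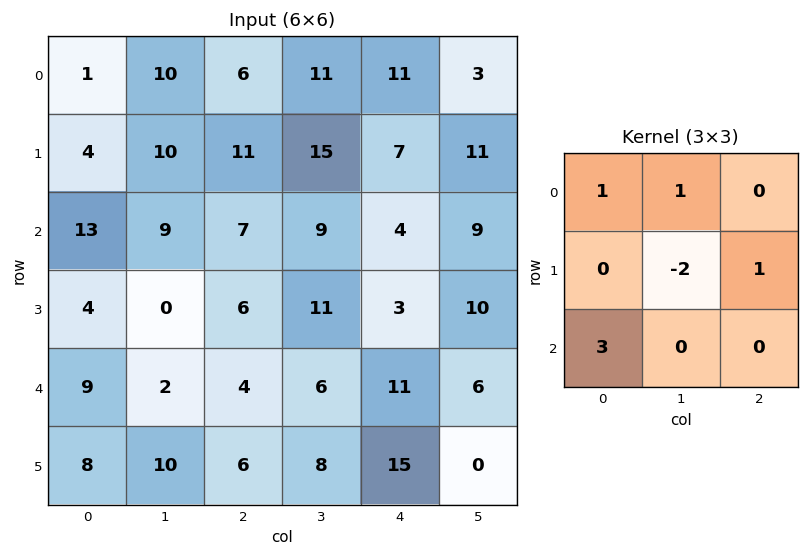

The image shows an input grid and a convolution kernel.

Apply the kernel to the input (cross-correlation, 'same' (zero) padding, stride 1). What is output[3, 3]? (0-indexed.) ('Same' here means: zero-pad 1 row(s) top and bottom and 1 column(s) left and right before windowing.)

The receptive field on the zero-padded input at this output position is [7 9 4 / 6 11 3 / 4 6 11]. Elementwise product with the kernel and sum: 7·1 + 9·1 + 11·-2 + 3·1 + 4·3.

9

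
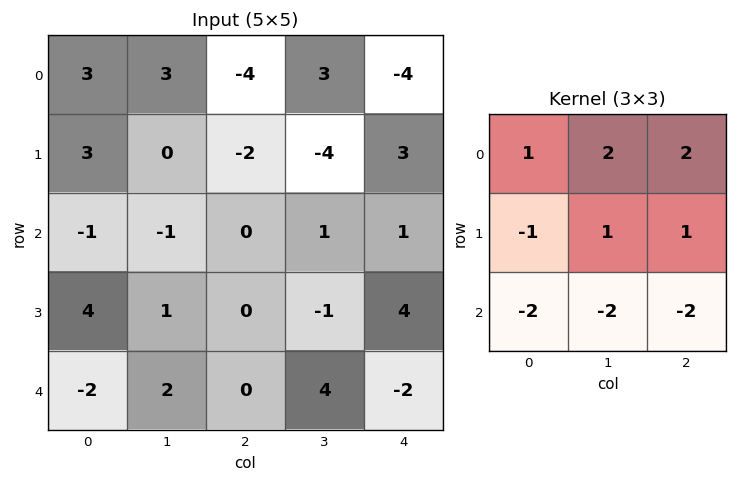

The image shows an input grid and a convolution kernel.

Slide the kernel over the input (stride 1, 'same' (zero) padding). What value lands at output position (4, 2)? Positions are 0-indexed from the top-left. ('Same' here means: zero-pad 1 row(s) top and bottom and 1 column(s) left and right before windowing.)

1

The receptive field on the zero-padded input at this output position is [1 0 -1 / 2 0 4 / 0 0 0]. Elementwise product with the kernel and sum: 1·1 + 0·2 + -1·2 + 2·-1 + 0·1 + 4·1 + 0·-2 + 0·-2 + 0·-2.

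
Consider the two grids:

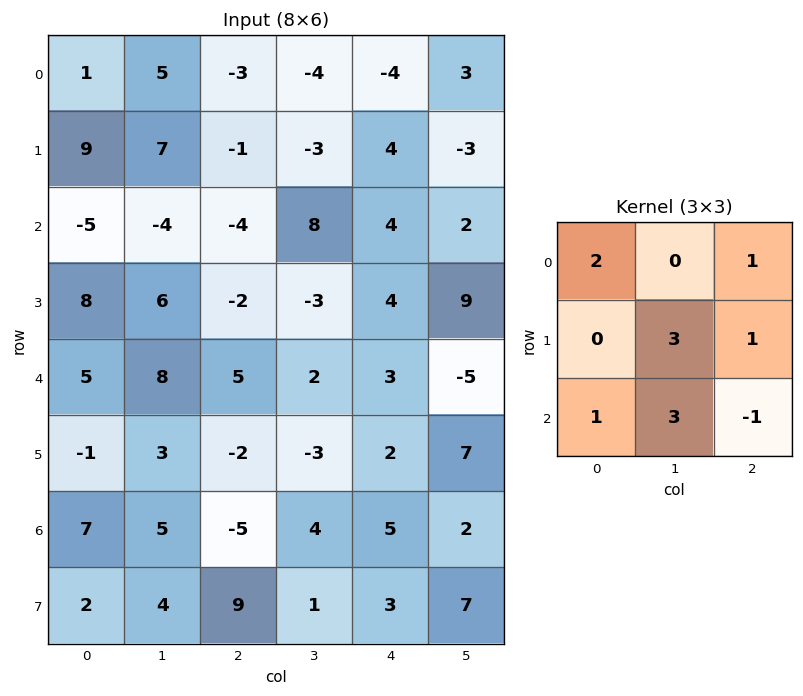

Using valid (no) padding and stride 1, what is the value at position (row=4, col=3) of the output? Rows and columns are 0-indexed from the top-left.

The receptive field on the input at this output position is [2 3 -5 / -3 2 7 / 4 5 2]. Elementwise product with the kernel and sum: 2·2 + -5·1 + 2·3 + 7·1 + 4·1 + 5·3 + 2·-1.

29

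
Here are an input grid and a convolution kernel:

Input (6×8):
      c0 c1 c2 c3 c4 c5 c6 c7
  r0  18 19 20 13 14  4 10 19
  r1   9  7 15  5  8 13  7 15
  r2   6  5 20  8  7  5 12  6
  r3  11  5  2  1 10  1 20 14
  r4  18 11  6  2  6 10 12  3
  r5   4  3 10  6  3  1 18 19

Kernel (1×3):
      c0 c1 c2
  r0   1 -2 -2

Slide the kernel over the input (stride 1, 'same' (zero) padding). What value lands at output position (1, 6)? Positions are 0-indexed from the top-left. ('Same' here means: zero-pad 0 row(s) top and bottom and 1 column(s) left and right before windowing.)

-31

The receptive field on the zero-padded input at this output position is [13 7 15]. Elementwise product with the kernel and sum: 13·1 + 7·-2 + 15·-2.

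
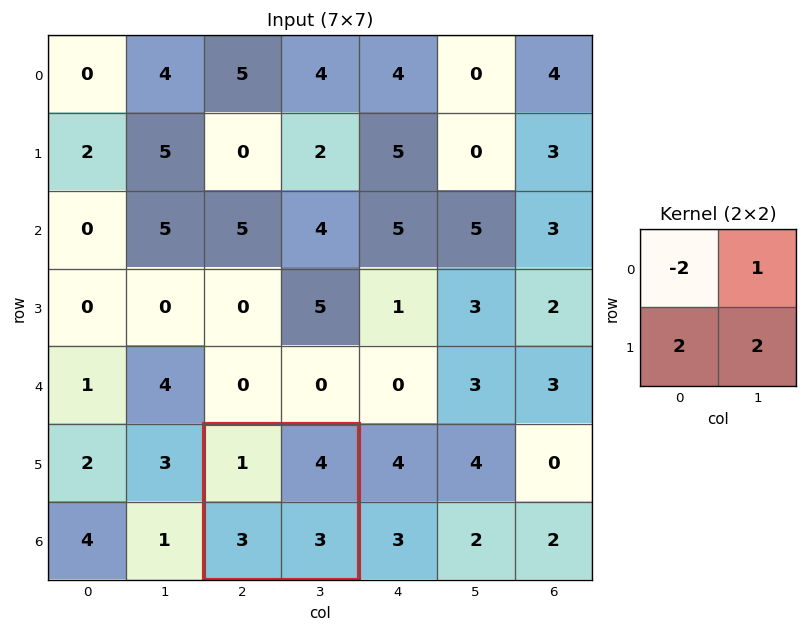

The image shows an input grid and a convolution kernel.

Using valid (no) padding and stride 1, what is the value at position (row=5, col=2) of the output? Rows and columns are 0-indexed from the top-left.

The receptive field on the input at this output position is [1 4 / 3 3]. Elementwise product with the kernel and sum: 1·-2 + 4·1 + 3·2 + 3·2.

14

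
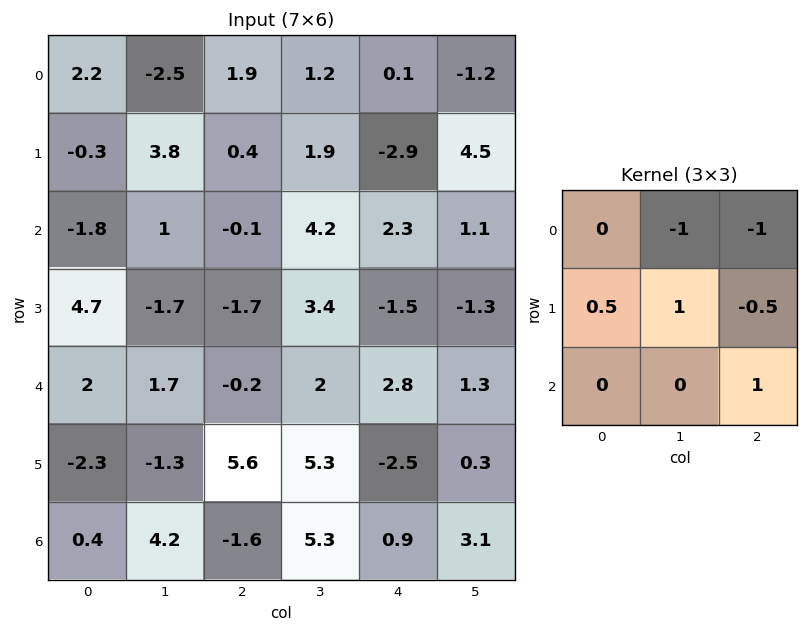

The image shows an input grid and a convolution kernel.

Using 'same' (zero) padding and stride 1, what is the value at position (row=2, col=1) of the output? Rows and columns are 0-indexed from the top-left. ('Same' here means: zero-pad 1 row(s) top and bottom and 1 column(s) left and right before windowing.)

The receptive field on the zero-padded input at this output position is [-0.3 3.8 0.4 / -1.8 1 -0.1 / 4.7 -1.7 -1.7]. Elementwise product with the kernel and sum: 3.8·-1 + 0.4·-1 + -1.8·0.5 + 1·1 + -0.1·-0.5 + -1.7·1.

-5.75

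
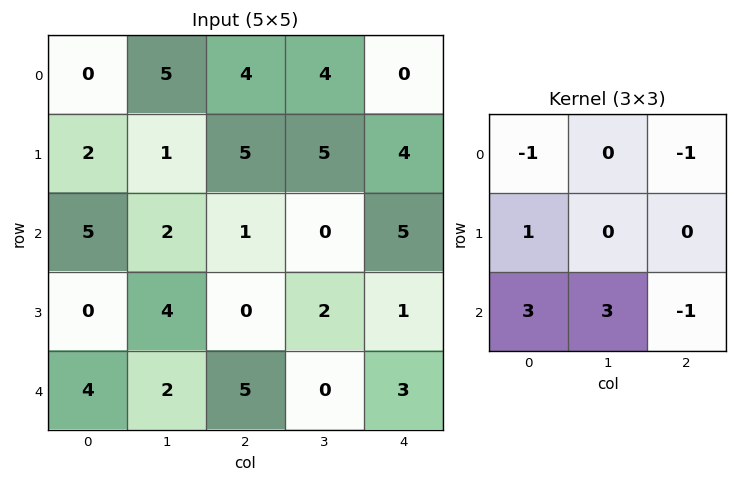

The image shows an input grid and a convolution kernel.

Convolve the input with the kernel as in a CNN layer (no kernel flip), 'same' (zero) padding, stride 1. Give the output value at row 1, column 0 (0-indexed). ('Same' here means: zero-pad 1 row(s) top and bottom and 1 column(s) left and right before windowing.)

The receptive field on the zero-padded input at this output position is [0 0 5 / 0 2 1 / 0 5 2]. Elementwise product with the kernel and sum: 0·-1 + 5·-1 + 0·1 + 0·3 + 5·3 + 2·-1.

8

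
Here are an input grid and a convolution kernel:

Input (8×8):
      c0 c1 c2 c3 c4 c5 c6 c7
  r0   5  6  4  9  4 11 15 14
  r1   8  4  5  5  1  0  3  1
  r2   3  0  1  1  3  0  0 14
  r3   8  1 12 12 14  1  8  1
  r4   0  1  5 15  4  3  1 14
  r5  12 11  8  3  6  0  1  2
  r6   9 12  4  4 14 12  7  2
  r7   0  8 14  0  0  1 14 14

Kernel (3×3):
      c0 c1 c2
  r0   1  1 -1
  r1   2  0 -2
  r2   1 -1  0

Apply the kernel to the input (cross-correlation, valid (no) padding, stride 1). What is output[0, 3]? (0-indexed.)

10

The receptive field on the input at this output position is [9 4 11 / 5 1 0 / 1 3 0]. Elementwise product with the kernel and sum: 9·1 + 4·1 + 11·-1 + 5·2 + 0·-2 + 1·1 + 3·-1.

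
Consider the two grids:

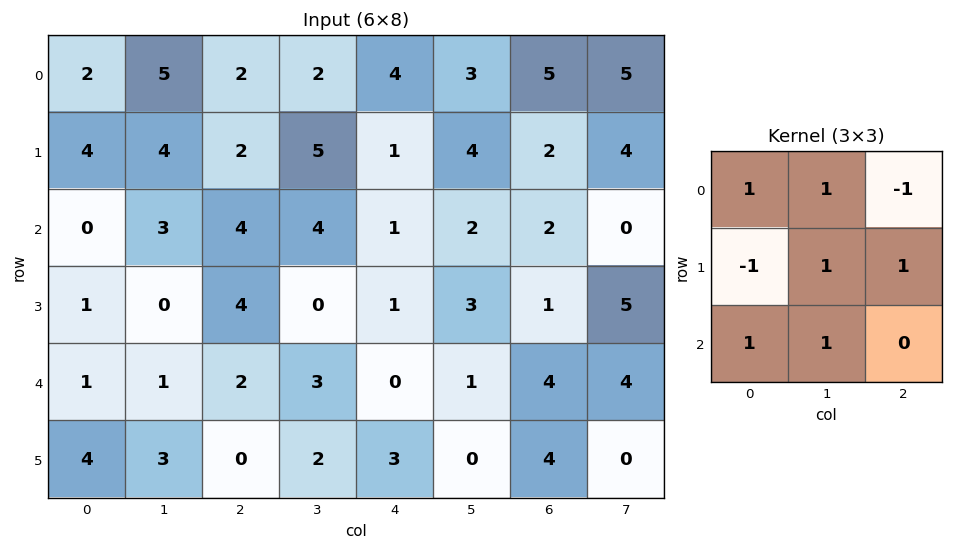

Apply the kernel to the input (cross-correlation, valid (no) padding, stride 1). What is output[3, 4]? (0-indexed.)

The receptive field on the input at this output position is [1 3 1 / 0 1 4 / 3 0 4]. Elementwise product with the kernel and sum: 1·1 + 3·1 + 1·-1 + 0·-1 + 1·1 + 4·1 + 3·1 + 0·1.

11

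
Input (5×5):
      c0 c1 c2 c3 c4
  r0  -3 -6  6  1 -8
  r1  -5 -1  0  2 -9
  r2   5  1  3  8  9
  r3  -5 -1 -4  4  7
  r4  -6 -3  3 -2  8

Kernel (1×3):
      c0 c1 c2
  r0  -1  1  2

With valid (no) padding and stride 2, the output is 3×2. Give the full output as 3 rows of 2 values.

Output[0,0]: The receptive field on the input at this output position is [-3 -6 6]. Elementwise product with the kernel and sum: -3·-1 + -6·1 + 6·2.

9 -21
2 23
9 11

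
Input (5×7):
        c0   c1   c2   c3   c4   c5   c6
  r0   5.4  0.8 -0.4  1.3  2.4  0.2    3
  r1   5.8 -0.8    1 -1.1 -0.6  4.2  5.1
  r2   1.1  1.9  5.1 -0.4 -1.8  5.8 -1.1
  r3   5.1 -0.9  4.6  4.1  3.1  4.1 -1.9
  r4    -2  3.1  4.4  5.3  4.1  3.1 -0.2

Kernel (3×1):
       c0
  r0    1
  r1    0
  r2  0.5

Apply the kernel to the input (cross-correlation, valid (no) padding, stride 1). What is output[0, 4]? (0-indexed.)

1.5

The receptive field on the input at this output position is [2.4 / -0.6 / -1.8]. Elementwise product with the kernel and sum: 2.4·1 + -1.8·0.5.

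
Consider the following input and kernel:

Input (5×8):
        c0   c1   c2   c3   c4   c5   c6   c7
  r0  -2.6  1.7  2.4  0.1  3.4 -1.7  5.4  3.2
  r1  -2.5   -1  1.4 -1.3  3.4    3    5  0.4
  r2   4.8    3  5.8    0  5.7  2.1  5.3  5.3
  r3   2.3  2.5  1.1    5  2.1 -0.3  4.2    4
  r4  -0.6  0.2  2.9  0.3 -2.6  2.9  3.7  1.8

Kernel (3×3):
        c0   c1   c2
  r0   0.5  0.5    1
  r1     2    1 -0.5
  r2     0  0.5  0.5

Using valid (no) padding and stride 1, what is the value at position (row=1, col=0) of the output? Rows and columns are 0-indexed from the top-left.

11.15

The receptive field on the input at this output position is [-2.5 -1 1.4 / 4.8 3 5.8 / 2.3 2.5 1.1]. Elementwise product with the kernel and sum: -2.5·0.5 + -1·0.5 + 1.4·1 + 4.8·2 + 3·1 + 5.8·-0.5 + 2.5·0.5 + 1.1·0.5.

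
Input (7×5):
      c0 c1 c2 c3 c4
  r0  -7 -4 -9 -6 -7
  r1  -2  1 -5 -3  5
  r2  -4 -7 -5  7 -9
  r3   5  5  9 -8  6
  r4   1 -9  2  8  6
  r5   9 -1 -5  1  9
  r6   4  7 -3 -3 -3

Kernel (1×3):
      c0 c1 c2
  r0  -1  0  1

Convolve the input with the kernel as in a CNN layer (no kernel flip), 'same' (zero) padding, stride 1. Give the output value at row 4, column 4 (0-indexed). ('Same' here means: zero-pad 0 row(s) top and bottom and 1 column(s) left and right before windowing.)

-8

The receptive field on the zero-padded input at this output position is [8 6 0]. Elementwise product with the kernel and sum: 8·-1 + 0·1.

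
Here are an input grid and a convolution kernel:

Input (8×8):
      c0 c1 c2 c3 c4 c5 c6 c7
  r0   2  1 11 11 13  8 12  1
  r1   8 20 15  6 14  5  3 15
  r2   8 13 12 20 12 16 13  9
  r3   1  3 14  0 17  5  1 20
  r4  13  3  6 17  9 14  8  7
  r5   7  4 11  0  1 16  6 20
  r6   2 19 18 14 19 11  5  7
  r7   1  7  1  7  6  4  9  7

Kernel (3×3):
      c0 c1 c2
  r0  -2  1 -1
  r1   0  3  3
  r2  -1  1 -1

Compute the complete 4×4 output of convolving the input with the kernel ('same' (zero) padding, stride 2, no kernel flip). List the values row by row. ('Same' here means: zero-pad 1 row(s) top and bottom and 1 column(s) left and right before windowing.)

-3 55 66 22
49 76 93 20
49 84 66 -14
60 86 70 -12

Output[0,0]: The receptive field on the zero-padded input at this output position is [0 0 0 / 0 2 1 / 0 8 20]. Elementwise product with the kernel and sum: 0·-2 + 0·1 + 0·-1 + 2·3 + 1·3 + 0·-1 + 8·1 + 20·-1.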